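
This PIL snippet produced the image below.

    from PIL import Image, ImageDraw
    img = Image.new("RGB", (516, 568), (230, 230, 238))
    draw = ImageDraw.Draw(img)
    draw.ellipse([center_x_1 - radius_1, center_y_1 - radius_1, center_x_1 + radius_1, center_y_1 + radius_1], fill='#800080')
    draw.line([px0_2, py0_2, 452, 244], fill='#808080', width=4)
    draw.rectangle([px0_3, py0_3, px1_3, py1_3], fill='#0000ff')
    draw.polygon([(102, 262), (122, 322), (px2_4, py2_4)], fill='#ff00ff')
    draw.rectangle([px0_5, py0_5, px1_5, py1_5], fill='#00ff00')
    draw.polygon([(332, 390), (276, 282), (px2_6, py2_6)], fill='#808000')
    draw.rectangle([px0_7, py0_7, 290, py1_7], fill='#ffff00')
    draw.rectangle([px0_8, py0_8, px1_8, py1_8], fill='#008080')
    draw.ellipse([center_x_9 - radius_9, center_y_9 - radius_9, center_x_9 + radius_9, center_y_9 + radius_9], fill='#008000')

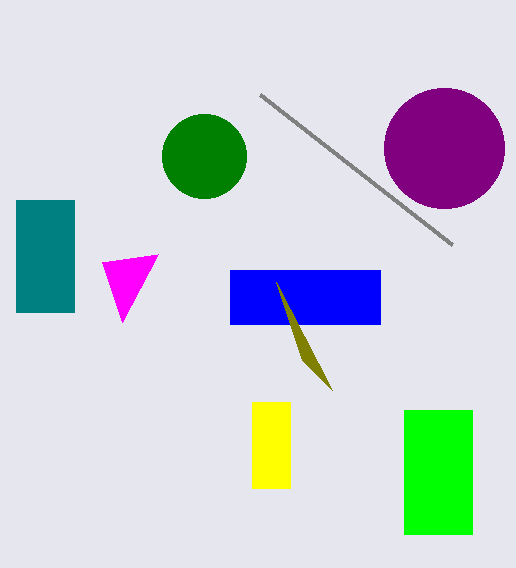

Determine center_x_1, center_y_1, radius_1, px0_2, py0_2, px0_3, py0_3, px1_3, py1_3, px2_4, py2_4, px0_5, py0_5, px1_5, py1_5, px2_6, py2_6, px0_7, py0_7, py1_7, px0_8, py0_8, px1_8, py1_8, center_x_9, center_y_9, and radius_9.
center_x_1 = 444, center_y_1 = 148, radius_1 = 60, px0_2 = 260, py0_2 = 94, px0_3 = 230, py0_3 = 270, px1_3 = 380, py1_3 = 324, px2_4 = 158, py2_4 = 254, px0_5 = 404, py0_5 = 410, px1_5 = 472, py1_5 = 534, px2_6 = 302, py2_6 = 360, px0_7 = 252, py0_7 = 402, py1_7 = 488, px0_8 = 16, py0_8 = 200, px1_8 = 74, py1_8 = 312, center_x_9 = 204, center_y_9 = 156, radius_9 = 42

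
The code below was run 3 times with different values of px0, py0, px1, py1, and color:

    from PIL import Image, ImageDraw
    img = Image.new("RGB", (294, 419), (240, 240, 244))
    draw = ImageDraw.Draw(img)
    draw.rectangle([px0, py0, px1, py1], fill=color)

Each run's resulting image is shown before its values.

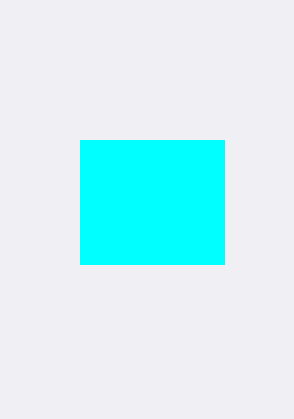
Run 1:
px0 = 80
py0 = 140
px1 = 224
py1 = 264
color = 'cyan'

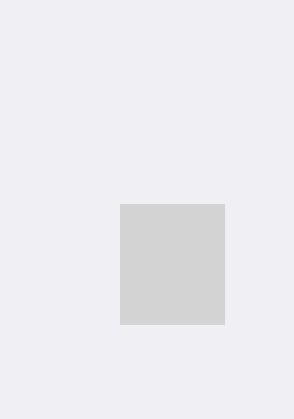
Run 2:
px0 = 120; py0 = 204; px1 = 224; py1 = 324; color = 'lightgray'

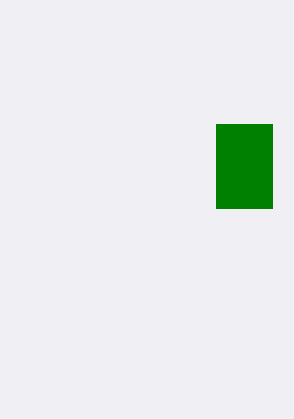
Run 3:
px0 = 216
py0 = 124
px1 = 272
py1 = 208
color = 'green'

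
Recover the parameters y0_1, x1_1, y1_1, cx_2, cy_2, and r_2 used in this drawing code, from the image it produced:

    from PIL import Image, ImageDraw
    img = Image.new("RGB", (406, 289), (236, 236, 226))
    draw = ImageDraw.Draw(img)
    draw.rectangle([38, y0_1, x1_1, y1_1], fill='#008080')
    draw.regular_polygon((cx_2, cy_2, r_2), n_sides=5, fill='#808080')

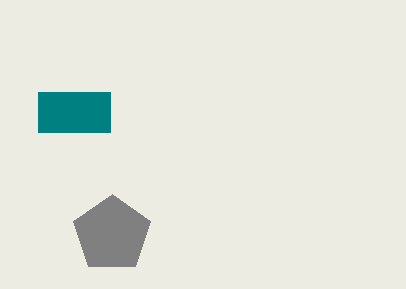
y0_1 = 92; x1_1 = 110; y1_1 = 132; cx_2 = 112; cy_2 = 234; r_2 = 40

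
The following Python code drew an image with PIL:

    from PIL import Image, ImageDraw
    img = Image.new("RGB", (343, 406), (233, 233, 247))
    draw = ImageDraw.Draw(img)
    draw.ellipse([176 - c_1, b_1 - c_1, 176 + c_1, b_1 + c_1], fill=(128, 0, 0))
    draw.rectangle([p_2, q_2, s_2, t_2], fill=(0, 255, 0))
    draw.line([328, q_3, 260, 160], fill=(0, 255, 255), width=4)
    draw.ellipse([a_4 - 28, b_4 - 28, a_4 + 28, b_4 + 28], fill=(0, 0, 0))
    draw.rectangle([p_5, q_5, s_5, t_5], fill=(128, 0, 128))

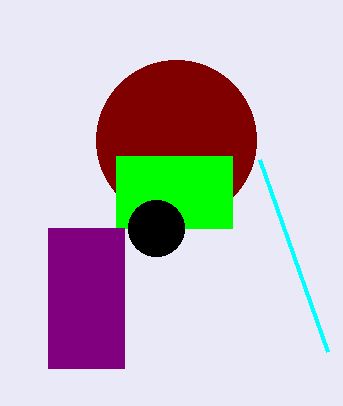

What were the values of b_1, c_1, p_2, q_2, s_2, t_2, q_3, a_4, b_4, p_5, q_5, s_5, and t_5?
b_1 = 140; c_1 = 80; p_2 = 116; q_2 = 156; s_2 = 232; t_2 = 228; q_3 = 352; a_4 = 156; b_4 = 228; p_5 = 48; q_5 = 228; s_5 = 124; t_5 = 368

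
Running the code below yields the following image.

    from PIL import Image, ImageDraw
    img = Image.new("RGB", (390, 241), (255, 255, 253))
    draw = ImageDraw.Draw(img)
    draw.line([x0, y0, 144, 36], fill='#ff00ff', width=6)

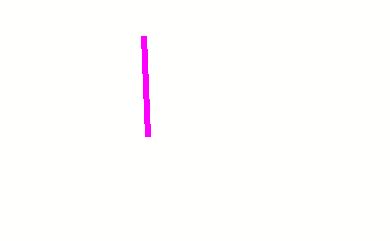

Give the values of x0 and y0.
x0 = 148, y0 = 136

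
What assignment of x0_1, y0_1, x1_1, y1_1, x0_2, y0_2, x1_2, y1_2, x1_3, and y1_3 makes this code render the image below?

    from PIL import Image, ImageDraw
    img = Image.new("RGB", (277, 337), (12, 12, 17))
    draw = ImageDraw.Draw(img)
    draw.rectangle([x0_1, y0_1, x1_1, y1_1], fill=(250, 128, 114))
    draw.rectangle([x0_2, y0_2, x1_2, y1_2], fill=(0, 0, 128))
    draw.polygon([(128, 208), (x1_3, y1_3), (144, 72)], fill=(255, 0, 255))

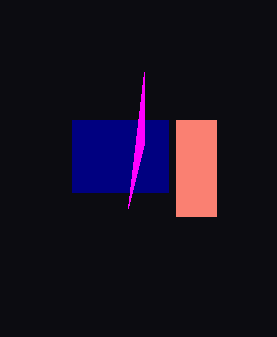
x0_1 = 176; y0_1 = 120; x1_1 = 216; y1_1 = 216; x0_2 = 72; y0_2 = 120; x1_2 = 168; y1_2 = 192; x1_3 = 144; y1_3 = 144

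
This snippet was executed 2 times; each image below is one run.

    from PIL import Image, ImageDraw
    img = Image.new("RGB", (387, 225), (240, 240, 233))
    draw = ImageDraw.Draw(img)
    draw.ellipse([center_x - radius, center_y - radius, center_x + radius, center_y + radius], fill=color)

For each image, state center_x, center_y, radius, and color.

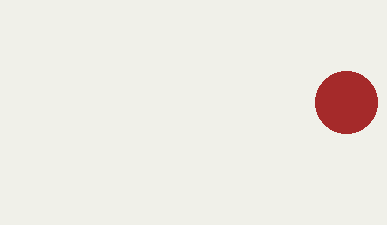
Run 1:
center_x = 346; center_y = 102; radius = 31; color = 'brown'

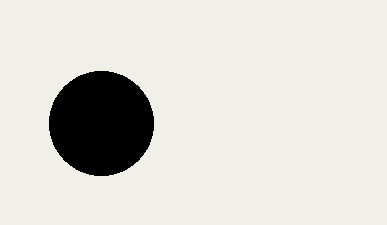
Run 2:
center_x = 101, center_y = 123, radius = 52, color = 'black'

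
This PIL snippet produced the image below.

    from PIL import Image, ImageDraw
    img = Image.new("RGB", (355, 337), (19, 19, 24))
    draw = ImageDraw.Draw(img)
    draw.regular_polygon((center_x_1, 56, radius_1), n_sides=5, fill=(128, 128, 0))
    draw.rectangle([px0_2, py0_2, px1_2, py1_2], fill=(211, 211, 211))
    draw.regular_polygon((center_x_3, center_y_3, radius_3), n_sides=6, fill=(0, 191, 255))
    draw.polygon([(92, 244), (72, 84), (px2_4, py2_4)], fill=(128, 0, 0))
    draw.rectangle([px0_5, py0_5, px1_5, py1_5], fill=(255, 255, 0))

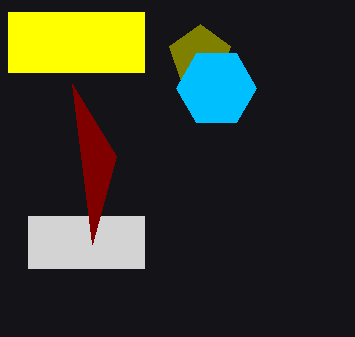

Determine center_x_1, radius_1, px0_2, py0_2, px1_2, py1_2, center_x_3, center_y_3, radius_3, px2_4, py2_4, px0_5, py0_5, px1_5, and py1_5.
center_x_1 = 200, radius_1 = 32, px0_2 = 28, py0_2 = 216, px1_2 = 144, py1_2 = 268, center_x_3 = 216, center_y_3 = 88, radius_3 = 40, px2_4 = 116, py2_4 = 156, px0_5 = 8, py0_5 = 12, px1_5 = 144, py1_5 = 72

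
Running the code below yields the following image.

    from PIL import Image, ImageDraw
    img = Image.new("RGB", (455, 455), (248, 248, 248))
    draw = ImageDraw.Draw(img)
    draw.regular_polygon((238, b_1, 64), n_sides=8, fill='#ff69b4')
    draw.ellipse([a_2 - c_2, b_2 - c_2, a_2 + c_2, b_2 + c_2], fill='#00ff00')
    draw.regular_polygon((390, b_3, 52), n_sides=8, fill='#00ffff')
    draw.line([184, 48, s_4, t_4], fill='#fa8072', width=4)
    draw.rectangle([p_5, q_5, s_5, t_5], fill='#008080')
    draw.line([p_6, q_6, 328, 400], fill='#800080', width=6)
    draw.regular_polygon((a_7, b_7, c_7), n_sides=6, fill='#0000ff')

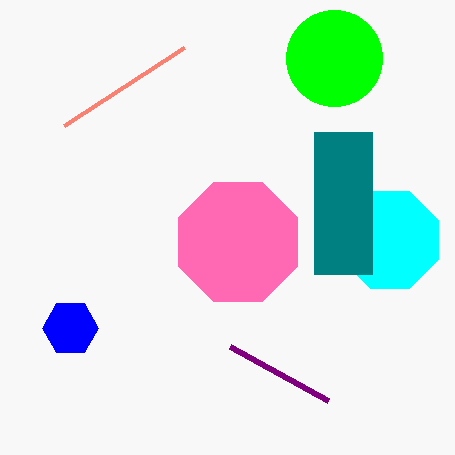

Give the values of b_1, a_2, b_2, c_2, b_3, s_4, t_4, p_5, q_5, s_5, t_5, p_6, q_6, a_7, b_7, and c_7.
b_1 = 242, a_2 = 334, b_2 = 58, c_2 = 48, b_3 = 240, s_4 = 64, t_4 = 126, p_5 = 314, q_5 = 132, s_5 = 372, t_5 = 274, p_6 = 230, q_6 = 346, a_7 = 70, b_7 = 328, c_7 = 28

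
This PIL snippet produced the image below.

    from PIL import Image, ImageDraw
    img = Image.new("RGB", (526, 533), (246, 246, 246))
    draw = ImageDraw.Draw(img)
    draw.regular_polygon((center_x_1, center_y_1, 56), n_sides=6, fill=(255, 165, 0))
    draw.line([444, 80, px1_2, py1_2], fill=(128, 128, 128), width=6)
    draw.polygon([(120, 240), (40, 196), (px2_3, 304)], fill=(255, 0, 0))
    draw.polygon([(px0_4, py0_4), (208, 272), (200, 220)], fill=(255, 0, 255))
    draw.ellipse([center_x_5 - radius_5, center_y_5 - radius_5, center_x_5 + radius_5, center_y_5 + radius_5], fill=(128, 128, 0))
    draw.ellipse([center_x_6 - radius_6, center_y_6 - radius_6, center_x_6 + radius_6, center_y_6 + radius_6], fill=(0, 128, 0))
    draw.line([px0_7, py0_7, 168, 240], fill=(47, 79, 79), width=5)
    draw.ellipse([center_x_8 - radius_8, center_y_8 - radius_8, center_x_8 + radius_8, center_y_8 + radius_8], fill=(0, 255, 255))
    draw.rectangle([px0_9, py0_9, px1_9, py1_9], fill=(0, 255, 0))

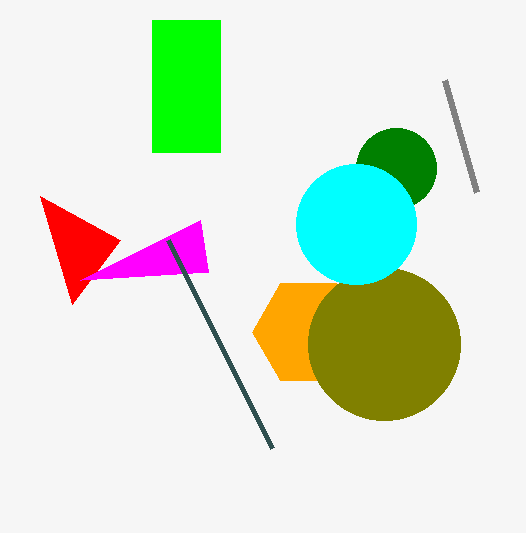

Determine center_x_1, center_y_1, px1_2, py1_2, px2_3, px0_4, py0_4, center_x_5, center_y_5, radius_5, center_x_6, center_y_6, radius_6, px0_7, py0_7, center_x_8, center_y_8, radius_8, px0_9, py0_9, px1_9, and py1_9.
center_x_1 = 308
center_y_1 = 332
px1_2 = 476
py1_2 = 192
px2_3 = 72
px0_4 = 80
py0_4 = 280
center_x_5 = 384
center_y_5 = 344
radius_5 = 76
center_x_6 = 396
center_y_6 = 168
radius_6 = 40
px0_7 = 272
py0_7 = 448
center_x_8 = 356
center_y_8 = 224
radius_8 = 60
px0_9 = 152
py0_9 = 20
px1_9 = 220
py1_9 = 152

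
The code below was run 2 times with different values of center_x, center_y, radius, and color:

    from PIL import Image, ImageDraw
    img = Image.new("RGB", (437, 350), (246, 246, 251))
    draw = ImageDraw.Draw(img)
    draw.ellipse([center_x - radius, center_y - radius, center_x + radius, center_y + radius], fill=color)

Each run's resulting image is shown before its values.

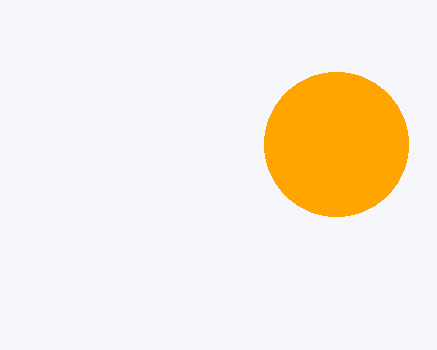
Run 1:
center_x = 336
center_y = 144
radius = 72
color = 'orange'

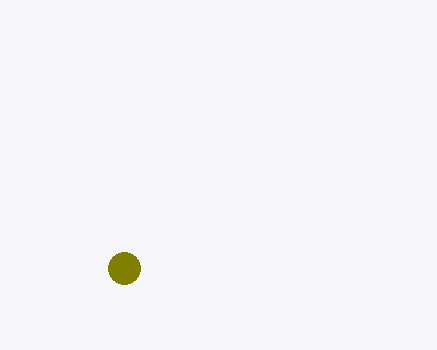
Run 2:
center_x = 124, center_y = 268, radius = 16, color = 'olive'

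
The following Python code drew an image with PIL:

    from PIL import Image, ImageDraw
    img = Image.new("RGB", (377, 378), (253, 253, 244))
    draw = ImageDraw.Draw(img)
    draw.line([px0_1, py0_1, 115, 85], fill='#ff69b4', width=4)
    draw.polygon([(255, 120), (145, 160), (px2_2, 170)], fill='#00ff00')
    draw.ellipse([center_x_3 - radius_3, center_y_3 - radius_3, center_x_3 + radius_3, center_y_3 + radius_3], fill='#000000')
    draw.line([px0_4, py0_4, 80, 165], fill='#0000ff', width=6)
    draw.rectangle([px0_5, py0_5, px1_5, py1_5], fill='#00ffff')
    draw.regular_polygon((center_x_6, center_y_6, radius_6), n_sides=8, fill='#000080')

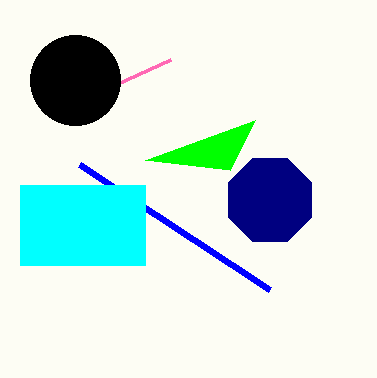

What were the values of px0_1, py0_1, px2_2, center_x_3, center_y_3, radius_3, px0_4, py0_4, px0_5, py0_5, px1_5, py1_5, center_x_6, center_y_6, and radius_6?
px0_1 = 170, py0_1 = 60, px2_2 = 230, center_x_3 = 75, center_y_3 = 80, radius_3 = 45, px0_4 = 270, py0_4 = 290, px0_5 = 20, py0_5 = 185, px1_5 = 145, py1_5 = 265, center_x_6 = 270, center_y_6 = 200, radius_6 = 45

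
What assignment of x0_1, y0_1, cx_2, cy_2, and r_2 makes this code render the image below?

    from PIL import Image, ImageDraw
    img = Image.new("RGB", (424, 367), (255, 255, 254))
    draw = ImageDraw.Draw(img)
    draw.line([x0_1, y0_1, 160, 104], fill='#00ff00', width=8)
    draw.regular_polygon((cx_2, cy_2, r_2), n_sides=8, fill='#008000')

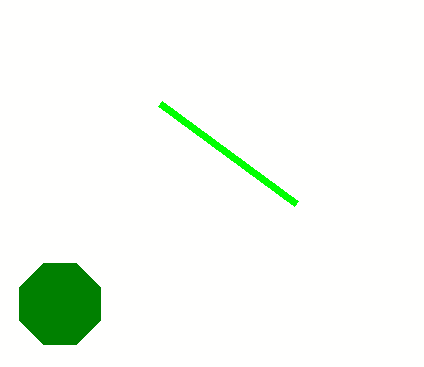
x0_1 = 296
y0_1 = 204
cx_2 = 60
cy_2 = 304
r_2 = 44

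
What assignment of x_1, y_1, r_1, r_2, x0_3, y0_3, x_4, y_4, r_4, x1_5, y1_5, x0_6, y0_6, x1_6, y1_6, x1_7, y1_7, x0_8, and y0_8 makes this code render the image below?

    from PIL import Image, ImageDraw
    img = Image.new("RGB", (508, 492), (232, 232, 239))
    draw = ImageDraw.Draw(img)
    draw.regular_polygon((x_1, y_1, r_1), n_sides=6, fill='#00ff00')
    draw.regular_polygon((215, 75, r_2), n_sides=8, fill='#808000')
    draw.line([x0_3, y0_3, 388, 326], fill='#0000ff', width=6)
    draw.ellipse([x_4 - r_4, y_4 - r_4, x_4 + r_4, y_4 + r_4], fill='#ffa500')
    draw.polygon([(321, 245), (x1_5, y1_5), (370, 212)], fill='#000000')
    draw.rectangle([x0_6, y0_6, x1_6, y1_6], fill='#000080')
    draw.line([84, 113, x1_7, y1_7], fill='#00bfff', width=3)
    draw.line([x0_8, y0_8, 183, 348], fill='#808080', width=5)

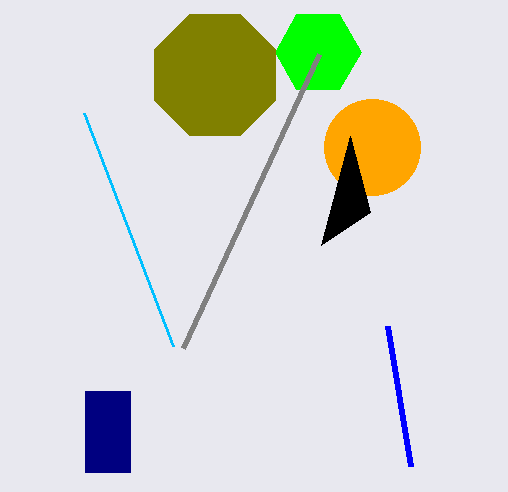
x_1 = 318; y_1 = 52; r_1 = 43; r_2 = 66; x0_3 = 411; y0_3 = 466; x_4 = 372; y_4 = 147; r_4 = 48; x1_5 = 350; y1_5 = 136; x0_6 = 85; y0_6 = 391; x1_6 = 130; y1_6 = 472; x1_7 = 173; y1_7 = 346; x0_8 = 319; y0_8 = 54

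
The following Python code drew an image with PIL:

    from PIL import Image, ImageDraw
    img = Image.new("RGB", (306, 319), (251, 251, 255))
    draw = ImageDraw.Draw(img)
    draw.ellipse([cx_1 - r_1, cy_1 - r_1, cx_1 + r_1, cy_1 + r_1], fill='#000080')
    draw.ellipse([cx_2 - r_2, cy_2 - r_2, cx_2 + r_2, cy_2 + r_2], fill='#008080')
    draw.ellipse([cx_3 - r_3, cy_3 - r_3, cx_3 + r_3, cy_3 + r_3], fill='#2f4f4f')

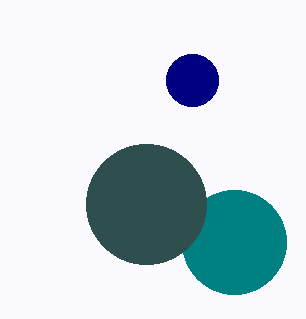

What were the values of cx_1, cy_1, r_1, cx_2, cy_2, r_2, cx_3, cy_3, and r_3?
cx_1 = 192, cy_1 = 80, r_1 = 26, cx_2 = 234, cy_2 = 242, r_2 = 52, cx_3 = 146, cy_3 = 204, r_3 = 60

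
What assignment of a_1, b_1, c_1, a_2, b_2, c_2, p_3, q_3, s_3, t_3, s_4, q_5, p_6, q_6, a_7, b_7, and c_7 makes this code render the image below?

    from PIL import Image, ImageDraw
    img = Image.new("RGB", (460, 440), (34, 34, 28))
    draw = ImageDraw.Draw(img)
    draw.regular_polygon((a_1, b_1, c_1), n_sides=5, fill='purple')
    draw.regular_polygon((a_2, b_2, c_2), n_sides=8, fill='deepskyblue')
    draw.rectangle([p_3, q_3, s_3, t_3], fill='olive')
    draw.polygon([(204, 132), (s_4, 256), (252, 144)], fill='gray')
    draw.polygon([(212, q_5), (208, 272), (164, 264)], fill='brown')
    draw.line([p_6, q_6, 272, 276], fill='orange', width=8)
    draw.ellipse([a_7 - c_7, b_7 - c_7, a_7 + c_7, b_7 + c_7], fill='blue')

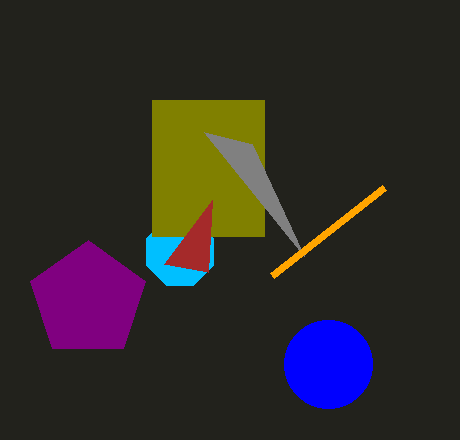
a_1 = 88; b_1 = 300; c_1 = 60; a_2 = 180; b_2 = 252; c_2 = 36; p_3 = 152; q_3 = 100; s_3 = 264; t_3 = 236; s_4 = 304; q_5 = 200; p_6 = 384; q_6 = 188; a_7 = 328; b_7 = 364; c_7 = 44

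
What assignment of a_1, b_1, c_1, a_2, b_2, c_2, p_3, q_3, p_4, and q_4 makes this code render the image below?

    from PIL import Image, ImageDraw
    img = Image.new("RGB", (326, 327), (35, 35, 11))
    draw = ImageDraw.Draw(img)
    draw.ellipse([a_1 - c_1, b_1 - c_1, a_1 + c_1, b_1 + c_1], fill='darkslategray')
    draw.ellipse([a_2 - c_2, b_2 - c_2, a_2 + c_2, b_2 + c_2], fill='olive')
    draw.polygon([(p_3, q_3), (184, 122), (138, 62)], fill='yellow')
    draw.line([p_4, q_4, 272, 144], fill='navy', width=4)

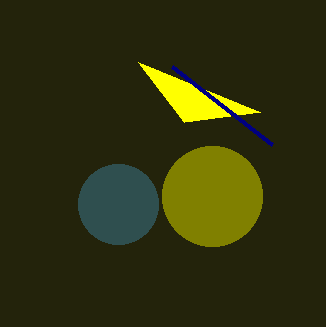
a_1 = 118
b_1 = 204
c_1 = 40
a_2 = 212
b_2 = 196
c_2 = 50
p_3 = 260
q_3 = 112
p_4 = 172
q_4 = 66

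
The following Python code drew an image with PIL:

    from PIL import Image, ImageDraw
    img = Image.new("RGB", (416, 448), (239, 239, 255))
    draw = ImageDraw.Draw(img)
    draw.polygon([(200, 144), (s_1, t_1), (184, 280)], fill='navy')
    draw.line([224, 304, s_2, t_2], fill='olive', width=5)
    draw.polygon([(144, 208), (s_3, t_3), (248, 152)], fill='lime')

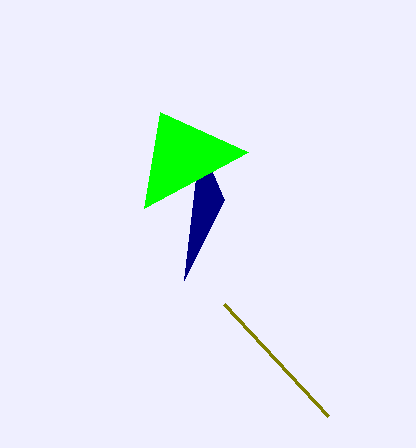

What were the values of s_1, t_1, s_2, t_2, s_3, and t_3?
s_1 = 224, t_1 = 200, s_2 = 328, t_2 = 416, s_3 = 160, t_3 = 112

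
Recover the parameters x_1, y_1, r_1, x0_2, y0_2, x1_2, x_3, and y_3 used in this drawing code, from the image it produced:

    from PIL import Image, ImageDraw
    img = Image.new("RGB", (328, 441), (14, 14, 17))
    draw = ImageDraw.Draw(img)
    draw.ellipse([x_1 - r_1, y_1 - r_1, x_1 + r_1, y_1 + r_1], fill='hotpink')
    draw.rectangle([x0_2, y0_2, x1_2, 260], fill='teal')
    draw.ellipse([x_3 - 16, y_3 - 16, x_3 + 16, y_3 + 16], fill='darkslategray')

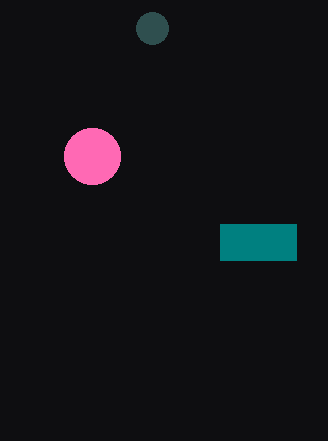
x_1 = 92, y_1 = 156, r_1 = 28, x0_2 = 220, y0_2 = 224, x1_2 = 296, x_3 = 152, y_3 = 28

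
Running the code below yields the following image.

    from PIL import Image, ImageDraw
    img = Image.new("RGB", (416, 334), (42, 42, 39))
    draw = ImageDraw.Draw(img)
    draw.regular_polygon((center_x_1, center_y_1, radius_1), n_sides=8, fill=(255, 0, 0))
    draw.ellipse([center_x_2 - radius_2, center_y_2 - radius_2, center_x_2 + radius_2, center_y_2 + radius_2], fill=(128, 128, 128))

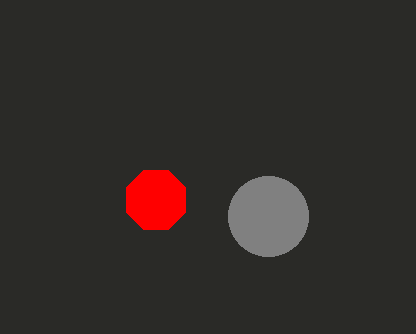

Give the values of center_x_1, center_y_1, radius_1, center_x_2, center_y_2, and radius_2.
center_x_1 = 156; center_y_1 = 200; radius_1 = 32; center_x_2 = 268; center_y_2 = 216; radius_2 = 40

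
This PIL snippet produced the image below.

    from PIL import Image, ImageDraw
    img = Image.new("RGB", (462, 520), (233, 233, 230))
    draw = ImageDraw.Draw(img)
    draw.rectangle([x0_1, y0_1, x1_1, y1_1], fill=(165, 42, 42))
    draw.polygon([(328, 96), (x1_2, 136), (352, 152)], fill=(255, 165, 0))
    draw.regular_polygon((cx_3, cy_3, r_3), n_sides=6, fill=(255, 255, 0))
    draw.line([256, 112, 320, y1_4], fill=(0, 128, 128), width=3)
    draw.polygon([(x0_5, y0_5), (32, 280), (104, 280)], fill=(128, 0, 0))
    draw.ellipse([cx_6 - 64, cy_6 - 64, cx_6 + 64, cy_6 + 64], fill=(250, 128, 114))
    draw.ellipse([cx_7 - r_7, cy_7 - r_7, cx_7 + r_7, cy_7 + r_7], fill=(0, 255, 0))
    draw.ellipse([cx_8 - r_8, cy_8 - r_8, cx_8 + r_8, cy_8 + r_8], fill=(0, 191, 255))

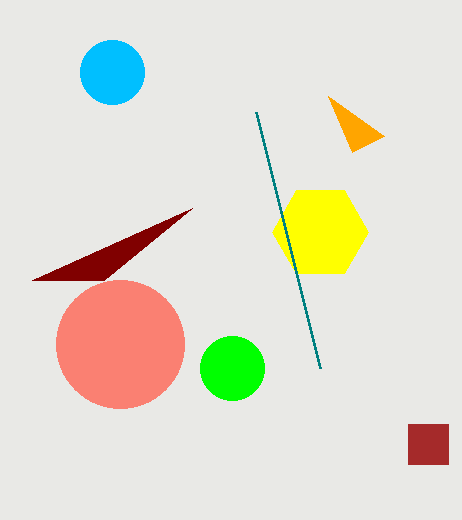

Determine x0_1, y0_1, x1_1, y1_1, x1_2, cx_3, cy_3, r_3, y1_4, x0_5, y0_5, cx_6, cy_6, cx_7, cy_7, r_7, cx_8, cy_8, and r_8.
x0_1 = 408, y0_1 = 424, x1_1 = 448, y1_1 = 464, x1_2 = 384, cx_3 = 320, cy_3 = 232, r_3 = 48, y1_4 = 368, x0_5 = 192, y0_5 = 208, cx_6 = 120, cy_6 = 344, cx_7 = 232, cy_7 = 368, r_7 = 32, cx_8 = 112, cy_8 = 72, r_8 = 32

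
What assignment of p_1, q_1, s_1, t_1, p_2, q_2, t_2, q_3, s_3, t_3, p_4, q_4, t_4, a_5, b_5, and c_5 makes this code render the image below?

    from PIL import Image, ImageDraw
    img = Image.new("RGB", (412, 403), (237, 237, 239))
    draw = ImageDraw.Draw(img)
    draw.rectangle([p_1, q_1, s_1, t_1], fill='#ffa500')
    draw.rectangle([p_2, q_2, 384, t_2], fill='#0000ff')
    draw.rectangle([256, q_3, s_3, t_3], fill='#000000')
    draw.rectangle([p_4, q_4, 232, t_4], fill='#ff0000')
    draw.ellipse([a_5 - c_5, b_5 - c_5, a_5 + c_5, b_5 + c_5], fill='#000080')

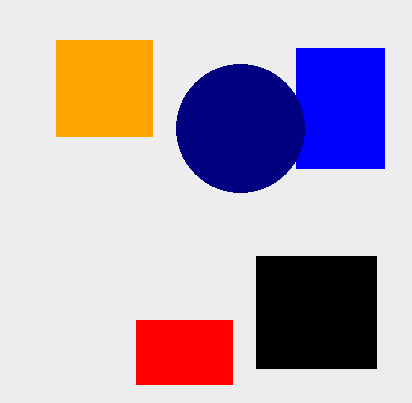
p_1 = 56; q_1 = 40; s_1 = 152; t_1 = 136; p_2 = 296; q_2 = 48; t_2 = 168; q_3 = 256; s_3 = 376; t_3 = 368; p_4 = 136; q_4 = 320; t_4 = 384; a_5 = 240; b_5 = 128; c_5 = 64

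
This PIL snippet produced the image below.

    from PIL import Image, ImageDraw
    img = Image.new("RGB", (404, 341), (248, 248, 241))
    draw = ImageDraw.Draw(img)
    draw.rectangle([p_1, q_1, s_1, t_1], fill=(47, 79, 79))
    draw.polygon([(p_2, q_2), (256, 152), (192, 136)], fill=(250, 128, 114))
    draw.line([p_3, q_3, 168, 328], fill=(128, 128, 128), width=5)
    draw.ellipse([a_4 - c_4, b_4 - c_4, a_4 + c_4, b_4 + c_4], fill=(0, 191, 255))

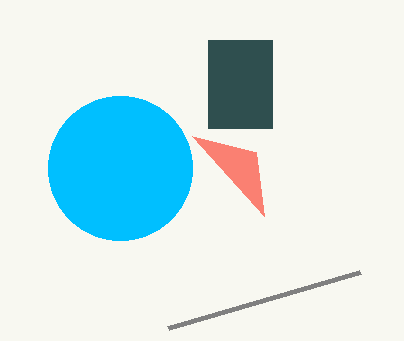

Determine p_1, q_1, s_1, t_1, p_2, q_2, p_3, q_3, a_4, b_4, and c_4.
p_1 = 208, q_1 = 40, s_1 = 272, t_1 = 128, p_2 = 264, q_2 = 216, p_3 = 360, q_3 = 272, a_4 = 120, b_4 = 168, c_4 = 72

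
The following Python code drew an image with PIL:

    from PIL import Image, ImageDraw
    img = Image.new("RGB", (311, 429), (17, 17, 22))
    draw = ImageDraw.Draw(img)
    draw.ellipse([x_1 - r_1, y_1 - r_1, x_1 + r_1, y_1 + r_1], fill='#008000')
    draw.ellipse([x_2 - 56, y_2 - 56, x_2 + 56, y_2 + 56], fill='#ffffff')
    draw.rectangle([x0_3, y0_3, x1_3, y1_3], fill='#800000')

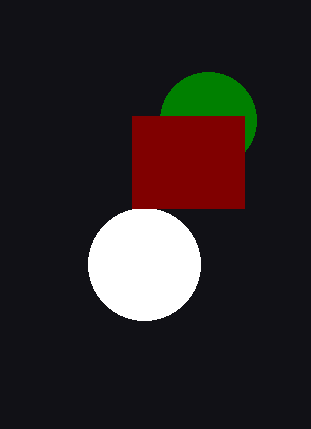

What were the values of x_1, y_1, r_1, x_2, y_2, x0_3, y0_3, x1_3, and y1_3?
x_1 = 208
y_1 = 120
r_1 = 48
x_2 = 144
y_2 = 264
x0_3 = 132
y0_3 = 116
x1_3 = 244
y1_3 = 208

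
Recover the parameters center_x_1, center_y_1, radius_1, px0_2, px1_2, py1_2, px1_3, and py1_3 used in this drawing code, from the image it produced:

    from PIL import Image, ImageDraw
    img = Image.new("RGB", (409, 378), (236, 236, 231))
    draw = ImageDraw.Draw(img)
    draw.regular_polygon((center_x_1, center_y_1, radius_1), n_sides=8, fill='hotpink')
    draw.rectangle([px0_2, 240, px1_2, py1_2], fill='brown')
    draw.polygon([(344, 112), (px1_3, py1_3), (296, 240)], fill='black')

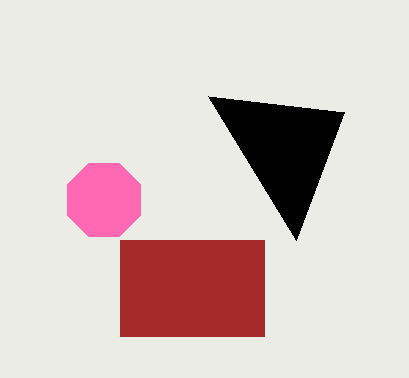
center_x_1 = 104
center_y_1 = 200
radius_1 = 40
px0_2 = 120
px1_2 = 264
py1_2 = 336
px1_3 = 208
py1_3 = 96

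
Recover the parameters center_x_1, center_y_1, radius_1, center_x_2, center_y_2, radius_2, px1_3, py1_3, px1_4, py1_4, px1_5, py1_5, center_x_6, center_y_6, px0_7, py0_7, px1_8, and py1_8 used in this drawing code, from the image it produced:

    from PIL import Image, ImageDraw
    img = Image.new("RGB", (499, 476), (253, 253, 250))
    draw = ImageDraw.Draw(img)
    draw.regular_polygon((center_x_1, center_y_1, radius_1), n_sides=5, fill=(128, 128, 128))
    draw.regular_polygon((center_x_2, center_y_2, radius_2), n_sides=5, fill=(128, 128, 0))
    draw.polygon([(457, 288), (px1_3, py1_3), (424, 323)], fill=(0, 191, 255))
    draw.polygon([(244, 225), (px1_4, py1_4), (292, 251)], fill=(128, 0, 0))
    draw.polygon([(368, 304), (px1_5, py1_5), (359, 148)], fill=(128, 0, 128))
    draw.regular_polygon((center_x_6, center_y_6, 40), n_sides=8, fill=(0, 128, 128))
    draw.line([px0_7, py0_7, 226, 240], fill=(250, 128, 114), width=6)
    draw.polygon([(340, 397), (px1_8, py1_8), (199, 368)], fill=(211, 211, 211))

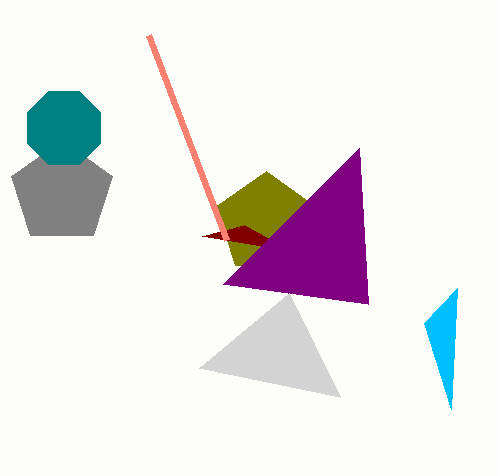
center_x_1 = 62; center_y_1 = 193; radius_1 = 53; center_x_2 = 266; center_y_2 = 223; radius_2 = 52; px1_3 = 451; py1_3 = 409; px1_4 = 202; py1_4 = 236; px1_5 = 223; py1_5 = 284; center_x_6 = 64; center_y_6 = 128; px0_7 = 148; py0_7 = 35; px1_8 = 289; py1_8 = 293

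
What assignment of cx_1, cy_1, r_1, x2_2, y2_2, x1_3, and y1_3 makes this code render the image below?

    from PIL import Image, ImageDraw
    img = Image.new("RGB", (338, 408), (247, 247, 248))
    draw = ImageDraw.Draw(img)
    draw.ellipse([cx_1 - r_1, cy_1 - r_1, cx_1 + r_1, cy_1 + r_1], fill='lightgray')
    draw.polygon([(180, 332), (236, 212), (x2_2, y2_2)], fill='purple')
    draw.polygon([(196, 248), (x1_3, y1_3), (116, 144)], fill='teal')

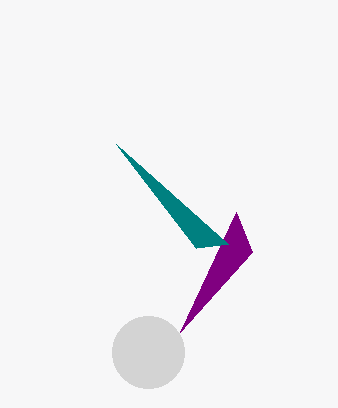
cx_1 = 148
cy_1 = 352
r_1 = 36
x2_2 = 252
y2_2 = 252
x1_3 = 228
y1_3 = 244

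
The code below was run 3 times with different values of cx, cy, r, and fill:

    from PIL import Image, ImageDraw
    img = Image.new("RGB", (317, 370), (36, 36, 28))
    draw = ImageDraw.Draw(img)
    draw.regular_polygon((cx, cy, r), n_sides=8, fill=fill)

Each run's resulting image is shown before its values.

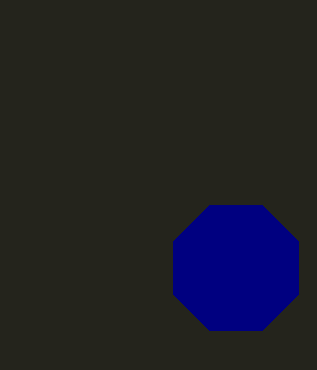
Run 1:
cx = 236
cy = 268
r = 68
fill = 'navy'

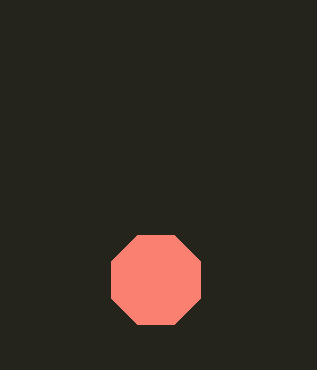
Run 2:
cx = 156
cy = 280
r = 48
fill = 'salmon'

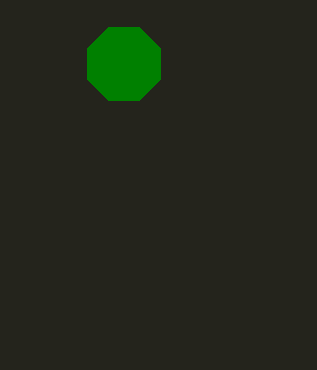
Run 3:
cx = 124, cy = 64, r = 40, fill = 'green'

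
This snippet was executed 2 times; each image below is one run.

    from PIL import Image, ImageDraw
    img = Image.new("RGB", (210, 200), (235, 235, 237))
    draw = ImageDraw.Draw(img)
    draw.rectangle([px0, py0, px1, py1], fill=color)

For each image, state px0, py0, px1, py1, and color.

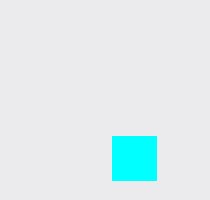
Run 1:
px0 = 112; py0 = 136; px1 = 156; py1 = 180; color = 'cyan'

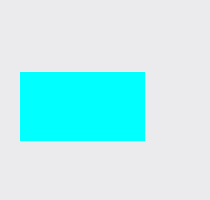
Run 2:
px0 = 20
py0 = 72
px1 = 144
py1 = 140
color = 'cyan'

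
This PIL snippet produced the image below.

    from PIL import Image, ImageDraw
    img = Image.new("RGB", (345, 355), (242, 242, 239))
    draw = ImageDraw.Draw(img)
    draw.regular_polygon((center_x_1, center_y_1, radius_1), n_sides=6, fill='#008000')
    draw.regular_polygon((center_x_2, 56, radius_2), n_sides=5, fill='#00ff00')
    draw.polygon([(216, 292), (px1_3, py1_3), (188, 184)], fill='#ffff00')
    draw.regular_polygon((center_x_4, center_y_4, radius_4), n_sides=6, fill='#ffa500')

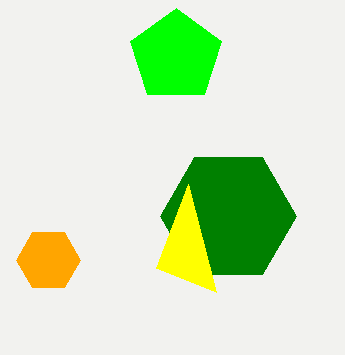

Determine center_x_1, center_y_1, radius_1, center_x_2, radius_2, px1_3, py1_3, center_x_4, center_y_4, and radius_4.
center_x_1 = 228, center_y_1 = 216, radius_1 = 68, center_x_2 = 176, radius_2 = 48, px1_3 = 156, py1_3 = 268, center_x_4 = 48, center_y_4 = 260, radius_4 = 32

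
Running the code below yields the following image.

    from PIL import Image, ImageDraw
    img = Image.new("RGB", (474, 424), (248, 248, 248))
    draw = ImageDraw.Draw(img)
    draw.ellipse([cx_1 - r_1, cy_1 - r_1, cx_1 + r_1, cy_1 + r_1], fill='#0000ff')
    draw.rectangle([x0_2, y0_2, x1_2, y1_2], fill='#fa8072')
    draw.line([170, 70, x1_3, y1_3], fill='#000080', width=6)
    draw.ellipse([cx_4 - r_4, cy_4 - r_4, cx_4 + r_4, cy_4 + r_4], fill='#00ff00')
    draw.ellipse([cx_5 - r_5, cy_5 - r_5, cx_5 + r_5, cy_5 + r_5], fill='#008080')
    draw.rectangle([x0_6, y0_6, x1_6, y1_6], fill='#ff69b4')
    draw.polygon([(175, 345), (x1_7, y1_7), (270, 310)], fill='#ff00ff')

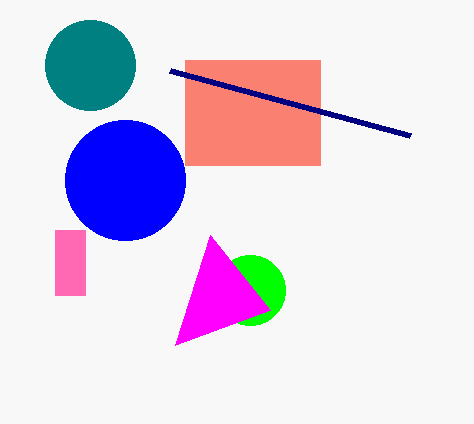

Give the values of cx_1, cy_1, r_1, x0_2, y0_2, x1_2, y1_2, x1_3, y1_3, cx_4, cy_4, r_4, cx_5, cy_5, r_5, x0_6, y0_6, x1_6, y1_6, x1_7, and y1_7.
cx_1 = 125; cy_1 = 180; r_1 = 60; x0_2 = 185; y0_2 = 60; x1_2 = 320; y1_2 = 165; x1_3 = 410; y1_3 = 135; cx_4 = 250; cy_4 = 290; r_4 = 35; cx_5 = 90; cy_5 = 65; r_5 = 45; x0_6 = 55; y0_6 = 230; x1_6 = 85; y1_6 = 295; x1_7 = 210; y1_7 = 235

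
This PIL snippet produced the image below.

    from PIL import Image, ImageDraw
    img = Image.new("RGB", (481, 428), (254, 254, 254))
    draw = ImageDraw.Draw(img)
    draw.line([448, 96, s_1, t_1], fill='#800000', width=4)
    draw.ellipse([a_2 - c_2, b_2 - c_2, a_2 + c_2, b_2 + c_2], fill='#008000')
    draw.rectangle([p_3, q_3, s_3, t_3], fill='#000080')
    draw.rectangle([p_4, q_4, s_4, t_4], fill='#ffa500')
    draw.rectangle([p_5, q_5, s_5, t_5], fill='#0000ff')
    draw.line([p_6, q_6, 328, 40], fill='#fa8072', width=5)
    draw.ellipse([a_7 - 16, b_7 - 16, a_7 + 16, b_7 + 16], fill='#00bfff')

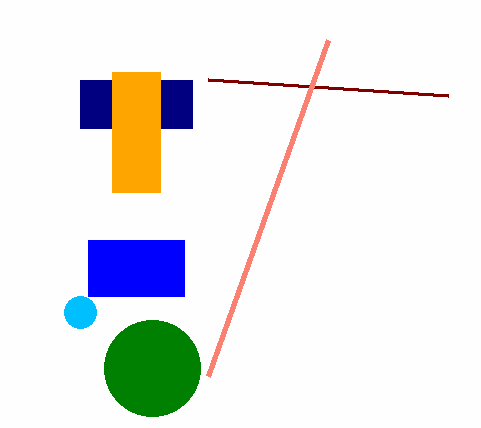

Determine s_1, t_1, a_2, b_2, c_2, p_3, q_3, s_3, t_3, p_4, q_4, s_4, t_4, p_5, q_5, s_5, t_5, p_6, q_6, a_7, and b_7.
s_1 = 208; t_1 = 80; a_2 = 152; b_2 = 368; c_2 = 48; p_3 = 80; q_3 = 80; s_3 = 192; t_3 = 128; p_4 = 112; q_4 = 72; s_4 = 160; t_4 = 192; p_5 = 88; q_5 = 240; s_5 = 184; t_5 = 296; p_6 = 208; q_6 = 376; a_7 = 80; b_7 = 312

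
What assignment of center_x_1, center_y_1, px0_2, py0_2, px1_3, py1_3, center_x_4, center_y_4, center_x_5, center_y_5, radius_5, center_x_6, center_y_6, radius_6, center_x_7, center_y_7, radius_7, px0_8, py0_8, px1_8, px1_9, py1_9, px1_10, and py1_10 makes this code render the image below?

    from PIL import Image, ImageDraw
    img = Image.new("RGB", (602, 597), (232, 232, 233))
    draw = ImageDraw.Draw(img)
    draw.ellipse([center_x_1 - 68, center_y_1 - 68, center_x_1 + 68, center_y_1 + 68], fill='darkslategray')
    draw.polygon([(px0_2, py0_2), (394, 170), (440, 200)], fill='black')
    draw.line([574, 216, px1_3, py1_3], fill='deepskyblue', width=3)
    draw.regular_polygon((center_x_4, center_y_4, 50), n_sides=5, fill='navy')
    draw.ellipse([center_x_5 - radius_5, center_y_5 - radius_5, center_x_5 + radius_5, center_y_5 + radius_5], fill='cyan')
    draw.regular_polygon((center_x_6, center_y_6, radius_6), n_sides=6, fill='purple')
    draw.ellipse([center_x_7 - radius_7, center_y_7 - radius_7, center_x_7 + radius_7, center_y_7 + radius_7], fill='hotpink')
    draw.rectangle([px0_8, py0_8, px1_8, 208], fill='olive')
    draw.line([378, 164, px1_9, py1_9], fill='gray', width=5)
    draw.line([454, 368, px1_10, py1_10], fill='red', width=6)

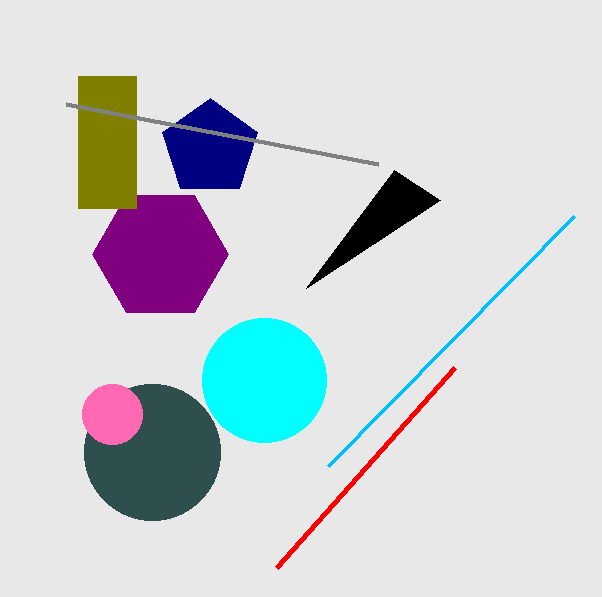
center_x_1 = 152
center_y_1 = 452
px0_2 = 306
py0_2 = 288
px1_3 = 328
py1_3 = 466
center_x_4 = 210
center_y_4 = 148
center_x_5 = 264
center_y_5 = 380
radius_5 = 62
center_x_6 = 160
center_y_6 = 254
radius_6 = 68
center_x_7 = 112
center_y_7 = 414
radius_7 = 30
px0_8 = 78
py0_8 = 76
px1_8 = 136
px1_9 = 66
py1_9 = 104
px1_10 = 276
py1_10 = 568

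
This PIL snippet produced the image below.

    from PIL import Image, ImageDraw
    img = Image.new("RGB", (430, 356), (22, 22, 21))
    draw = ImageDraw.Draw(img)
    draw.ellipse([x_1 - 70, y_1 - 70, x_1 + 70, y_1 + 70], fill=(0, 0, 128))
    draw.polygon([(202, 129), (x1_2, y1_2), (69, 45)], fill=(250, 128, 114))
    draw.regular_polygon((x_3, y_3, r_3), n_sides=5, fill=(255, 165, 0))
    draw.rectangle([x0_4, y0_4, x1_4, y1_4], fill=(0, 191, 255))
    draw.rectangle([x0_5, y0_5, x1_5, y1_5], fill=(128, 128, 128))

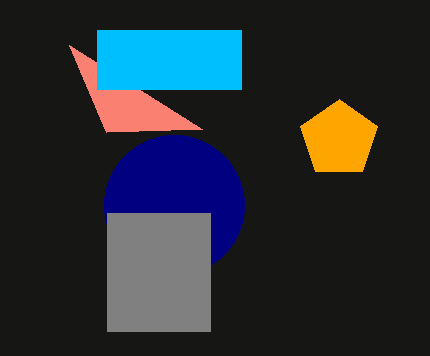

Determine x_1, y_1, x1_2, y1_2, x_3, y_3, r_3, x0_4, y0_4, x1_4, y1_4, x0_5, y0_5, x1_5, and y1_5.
x_1 = 174; y_1 = 205; x1_2 = 106; y1_2 = 132; x_3 = 339; y_3 = 139; r_3 = 40; x0_4 = 97; y0_4 = 30; x1_4 = 241; y1_4 = 89; x0_5 = 107; y0_5 = 213; x1_5 = 210; y1_5 = 331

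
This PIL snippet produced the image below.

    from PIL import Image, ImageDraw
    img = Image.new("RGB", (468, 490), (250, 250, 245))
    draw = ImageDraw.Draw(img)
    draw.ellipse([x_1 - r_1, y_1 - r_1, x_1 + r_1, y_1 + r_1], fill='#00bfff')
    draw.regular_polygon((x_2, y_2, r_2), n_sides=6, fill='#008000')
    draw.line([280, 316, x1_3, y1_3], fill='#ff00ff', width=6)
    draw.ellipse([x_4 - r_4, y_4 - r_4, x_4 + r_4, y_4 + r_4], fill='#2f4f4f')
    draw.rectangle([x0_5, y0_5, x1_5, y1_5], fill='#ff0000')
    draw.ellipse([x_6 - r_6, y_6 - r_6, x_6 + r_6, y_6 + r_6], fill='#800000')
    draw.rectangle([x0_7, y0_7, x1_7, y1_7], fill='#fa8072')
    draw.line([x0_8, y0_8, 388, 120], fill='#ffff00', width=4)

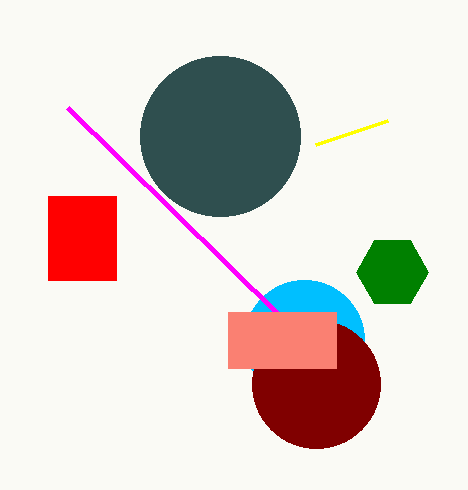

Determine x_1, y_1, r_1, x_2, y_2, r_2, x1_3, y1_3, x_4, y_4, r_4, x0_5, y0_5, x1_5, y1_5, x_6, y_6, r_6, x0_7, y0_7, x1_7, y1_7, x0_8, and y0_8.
x_1 = 304
y_1 = 340
r_1 = 60
x_2 = 392
y_2 = 272
r_2 = 36
x1_3 = 68
y1_3 = 108
x_4 = 220
y_4 = 136
r_4 = 80
x0_5 = 48
y0_5 = 196
x1_5 = 116
y1_5 = 280
x_6 = 316
y_6 = 384
r_6 = 64
x0_7 = 228
y0_7 = 312
x1_7 = 336
y1_7 = 368
x0_8 = 316
y0_8 = 144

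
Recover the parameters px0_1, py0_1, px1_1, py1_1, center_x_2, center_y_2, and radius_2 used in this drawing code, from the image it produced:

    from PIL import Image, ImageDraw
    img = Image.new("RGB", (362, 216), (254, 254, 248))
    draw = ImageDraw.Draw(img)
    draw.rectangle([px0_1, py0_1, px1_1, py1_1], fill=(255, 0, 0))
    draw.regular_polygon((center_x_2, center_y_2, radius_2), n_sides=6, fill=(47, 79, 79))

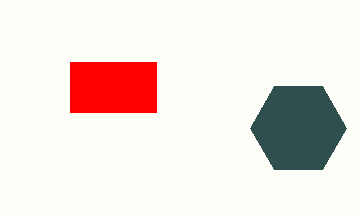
px0_1 = 70; py0_1 = 62; px1_1 = 156; py1_1 = 112; center_x_2 = 298; center_y_2 = 128; radius_2 = 48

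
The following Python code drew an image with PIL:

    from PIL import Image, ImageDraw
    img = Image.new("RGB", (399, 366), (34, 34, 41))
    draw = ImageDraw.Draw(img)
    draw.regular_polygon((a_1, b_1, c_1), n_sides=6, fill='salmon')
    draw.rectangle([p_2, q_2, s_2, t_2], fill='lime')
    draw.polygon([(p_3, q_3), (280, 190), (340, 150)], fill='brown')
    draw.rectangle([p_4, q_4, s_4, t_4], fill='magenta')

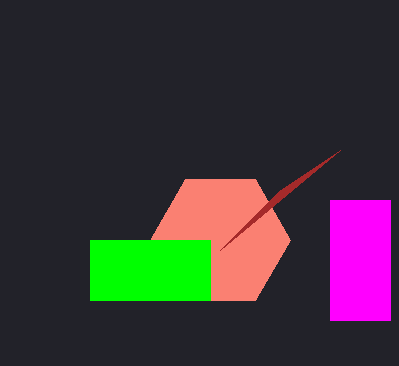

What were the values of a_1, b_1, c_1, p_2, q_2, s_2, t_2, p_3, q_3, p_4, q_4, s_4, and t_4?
a_1 = 220, b_1 = 240, c_1 = 70, p_2 = 90, q_2 = 240, s_2 = 210, t_2 = 300, p_3 = 220, q_3 = 250, p_4 = 330, q_4 = 200, s_4 = 390, t_4 = 320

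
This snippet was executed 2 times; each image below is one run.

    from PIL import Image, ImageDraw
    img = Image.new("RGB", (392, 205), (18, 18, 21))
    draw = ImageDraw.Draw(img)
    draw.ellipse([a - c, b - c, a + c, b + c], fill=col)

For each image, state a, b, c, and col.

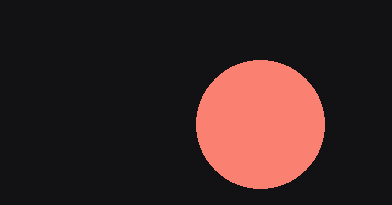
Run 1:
a = 260; b = 124; c = 64; col = 'salmon'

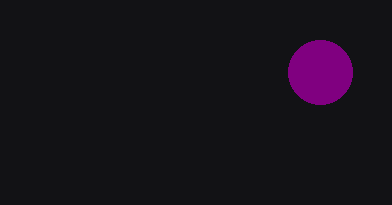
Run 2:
a = 320; b = 72; c = 32; col = 'purple'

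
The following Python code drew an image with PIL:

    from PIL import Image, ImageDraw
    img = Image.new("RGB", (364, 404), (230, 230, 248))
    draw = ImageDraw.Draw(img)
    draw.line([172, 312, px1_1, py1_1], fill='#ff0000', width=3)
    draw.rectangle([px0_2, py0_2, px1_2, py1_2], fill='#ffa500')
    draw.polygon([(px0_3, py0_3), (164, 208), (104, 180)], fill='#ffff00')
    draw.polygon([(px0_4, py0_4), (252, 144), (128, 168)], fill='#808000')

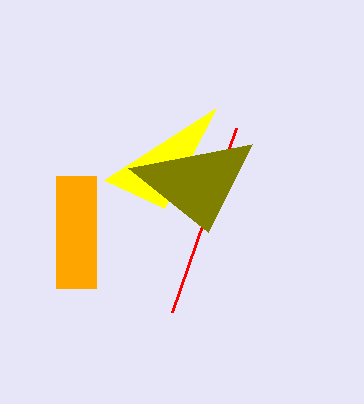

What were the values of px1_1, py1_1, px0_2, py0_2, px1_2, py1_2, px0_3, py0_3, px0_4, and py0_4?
px1_1 = 236
py1_1 = 128
px0_2 = 56
py0_2 = 176
px1_2 = 96
py1_2 = 288
px0_3 = 216
py0_3 = 108
px0_4 = 208
py0_4 = 232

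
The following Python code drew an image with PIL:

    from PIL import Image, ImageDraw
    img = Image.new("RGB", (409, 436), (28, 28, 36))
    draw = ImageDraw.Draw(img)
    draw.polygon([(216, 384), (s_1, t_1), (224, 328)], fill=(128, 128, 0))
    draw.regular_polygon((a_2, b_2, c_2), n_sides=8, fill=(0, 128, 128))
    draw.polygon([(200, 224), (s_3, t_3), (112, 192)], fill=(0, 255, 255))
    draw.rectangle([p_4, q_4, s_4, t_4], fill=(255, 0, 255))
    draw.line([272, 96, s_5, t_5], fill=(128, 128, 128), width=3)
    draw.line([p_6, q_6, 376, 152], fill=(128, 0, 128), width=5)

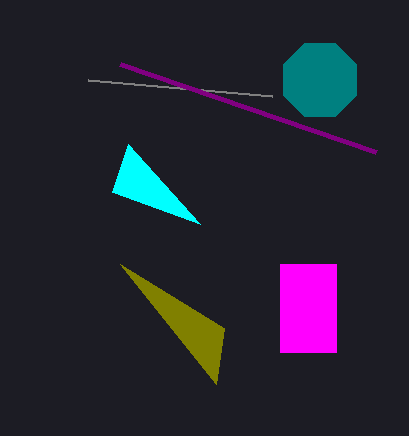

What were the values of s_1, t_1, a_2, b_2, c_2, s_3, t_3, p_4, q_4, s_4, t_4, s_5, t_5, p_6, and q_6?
s_1 = 120; t_1 = 264; a_2 = 320; b_2 = 80; c_2 = 40; s_3 = 128; t_3 = 144; p_4 = 280; q_4 = 264; s_4 = 336; t_4 = 352; s_5 = 88; t_5 = 80; p_6 = 120; q_6 = 64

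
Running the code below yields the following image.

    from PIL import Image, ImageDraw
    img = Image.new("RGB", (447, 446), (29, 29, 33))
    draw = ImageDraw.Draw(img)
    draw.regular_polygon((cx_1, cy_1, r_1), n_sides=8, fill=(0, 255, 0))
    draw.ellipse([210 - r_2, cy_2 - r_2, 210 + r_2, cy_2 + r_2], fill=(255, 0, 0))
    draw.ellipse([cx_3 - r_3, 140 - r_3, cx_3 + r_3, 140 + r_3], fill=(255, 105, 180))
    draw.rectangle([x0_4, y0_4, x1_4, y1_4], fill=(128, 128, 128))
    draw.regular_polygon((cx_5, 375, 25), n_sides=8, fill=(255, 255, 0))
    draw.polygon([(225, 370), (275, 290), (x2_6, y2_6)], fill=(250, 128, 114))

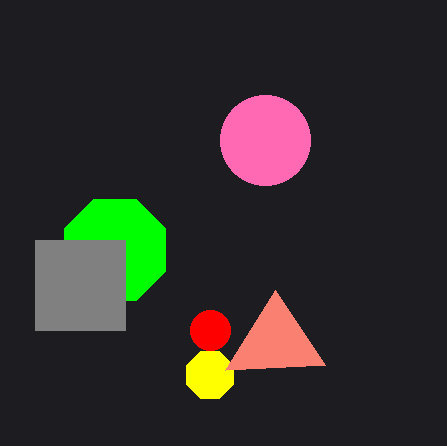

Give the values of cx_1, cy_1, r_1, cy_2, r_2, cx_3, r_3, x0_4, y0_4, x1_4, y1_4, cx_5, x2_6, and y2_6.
cx_1 = 115; cy_1 = 250; r_1 = 55; cy_2 = 330; r_2 = 20; cx_3 = 265; r_3 = 45; x0_4 = 35; y0_4 = 240; x1_4 = 125; y1_4 = 330; cx_5 = 210; x2_6 = 325; y2_6 = 365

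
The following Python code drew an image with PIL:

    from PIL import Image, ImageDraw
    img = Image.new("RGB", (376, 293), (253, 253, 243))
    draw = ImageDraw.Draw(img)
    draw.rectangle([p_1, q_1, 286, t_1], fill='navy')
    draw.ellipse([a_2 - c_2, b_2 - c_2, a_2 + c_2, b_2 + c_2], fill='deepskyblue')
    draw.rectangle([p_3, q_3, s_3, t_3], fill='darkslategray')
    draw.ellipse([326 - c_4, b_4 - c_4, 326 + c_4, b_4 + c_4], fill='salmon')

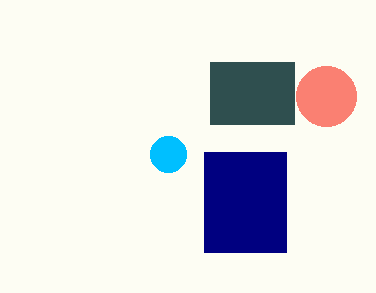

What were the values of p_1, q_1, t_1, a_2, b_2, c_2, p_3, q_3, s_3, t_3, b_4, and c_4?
p_1 = 204
q_1 = 152
t_1 = 252
a_2 = 168
b_2 = 154
c_2 = 18
p_3 = 210
q_3 = 62
s_3 = 294
t_3 = 124
b_4 = 96
c_4 = 30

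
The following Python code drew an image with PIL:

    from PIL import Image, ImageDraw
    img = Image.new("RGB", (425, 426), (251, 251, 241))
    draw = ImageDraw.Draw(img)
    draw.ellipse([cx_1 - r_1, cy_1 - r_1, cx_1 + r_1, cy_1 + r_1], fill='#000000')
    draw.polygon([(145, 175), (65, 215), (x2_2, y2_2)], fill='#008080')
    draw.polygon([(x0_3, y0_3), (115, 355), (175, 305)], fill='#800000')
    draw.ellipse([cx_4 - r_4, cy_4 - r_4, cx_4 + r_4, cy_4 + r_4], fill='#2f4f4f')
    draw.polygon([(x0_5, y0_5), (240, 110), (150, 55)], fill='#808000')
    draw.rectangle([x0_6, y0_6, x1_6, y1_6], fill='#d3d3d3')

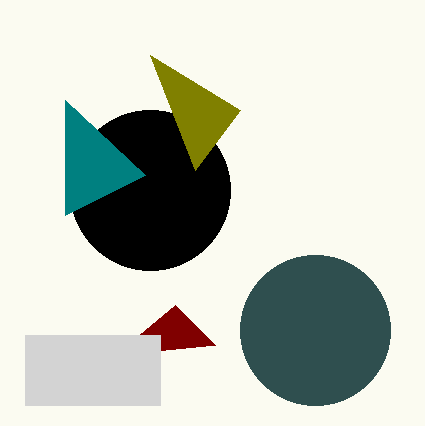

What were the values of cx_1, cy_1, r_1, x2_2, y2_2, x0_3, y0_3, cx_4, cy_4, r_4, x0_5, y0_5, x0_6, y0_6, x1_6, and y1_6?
cx_1 = 150, cy_1 = 190, r_1 = 80, x2_2 = 65, y2_2 = 100, x0_3 = 215, y0_3 = 345, cx_4 = 315, cy_4 = 330, r_4 = 75, x0_5 = 195, y0_5 = 170, x0_6 = 25, y0_6 = 335, x1_6 = 160, y1_6 = 405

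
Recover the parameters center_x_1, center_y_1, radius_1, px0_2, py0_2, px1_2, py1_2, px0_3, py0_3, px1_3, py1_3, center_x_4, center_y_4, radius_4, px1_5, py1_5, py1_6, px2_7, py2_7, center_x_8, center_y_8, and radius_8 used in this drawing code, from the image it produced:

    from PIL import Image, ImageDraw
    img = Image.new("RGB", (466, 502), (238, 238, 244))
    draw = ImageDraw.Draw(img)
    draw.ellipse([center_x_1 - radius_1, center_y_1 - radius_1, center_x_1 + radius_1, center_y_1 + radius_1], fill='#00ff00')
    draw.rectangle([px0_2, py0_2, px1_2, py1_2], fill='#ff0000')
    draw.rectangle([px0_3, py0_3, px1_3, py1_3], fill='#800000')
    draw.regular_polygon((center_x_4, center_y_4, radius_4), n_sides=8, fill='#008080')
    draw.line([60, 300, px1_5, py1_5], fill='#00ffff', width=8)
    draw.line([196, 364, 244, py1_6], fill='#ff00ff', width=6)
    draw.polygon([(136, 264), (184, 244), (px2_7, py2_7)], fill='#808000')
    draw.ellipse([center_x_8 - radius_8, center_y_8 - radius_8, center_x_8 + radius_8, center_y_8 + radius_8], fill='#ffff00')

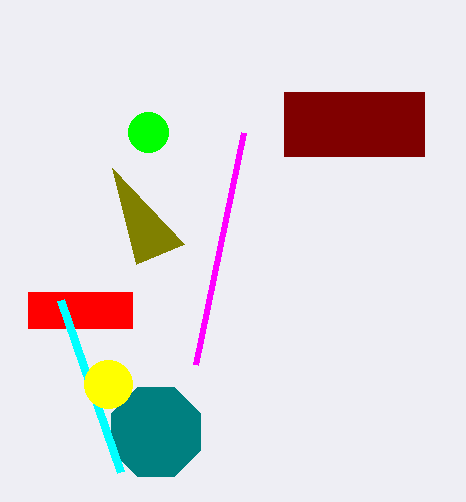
center_x_1 = 148; center_y_1 = 132; radius_1 = 20; px0_2 = 28; py0_2 = 292; px1_2 = 132; py1_2 = 328; px0_3 = 284; py0_3 = 92; px1_3 = 424; py1_3 = 156; center_x_4 = 156; center_y_4 = 432; radius_4 = 48; px1_5 = 120; py1_5 = 472; py1_6 = 132; px2_7 = 112; py2_7 = 168; center_x_8 = 108; center_y_8 = 384; radius_8 = 24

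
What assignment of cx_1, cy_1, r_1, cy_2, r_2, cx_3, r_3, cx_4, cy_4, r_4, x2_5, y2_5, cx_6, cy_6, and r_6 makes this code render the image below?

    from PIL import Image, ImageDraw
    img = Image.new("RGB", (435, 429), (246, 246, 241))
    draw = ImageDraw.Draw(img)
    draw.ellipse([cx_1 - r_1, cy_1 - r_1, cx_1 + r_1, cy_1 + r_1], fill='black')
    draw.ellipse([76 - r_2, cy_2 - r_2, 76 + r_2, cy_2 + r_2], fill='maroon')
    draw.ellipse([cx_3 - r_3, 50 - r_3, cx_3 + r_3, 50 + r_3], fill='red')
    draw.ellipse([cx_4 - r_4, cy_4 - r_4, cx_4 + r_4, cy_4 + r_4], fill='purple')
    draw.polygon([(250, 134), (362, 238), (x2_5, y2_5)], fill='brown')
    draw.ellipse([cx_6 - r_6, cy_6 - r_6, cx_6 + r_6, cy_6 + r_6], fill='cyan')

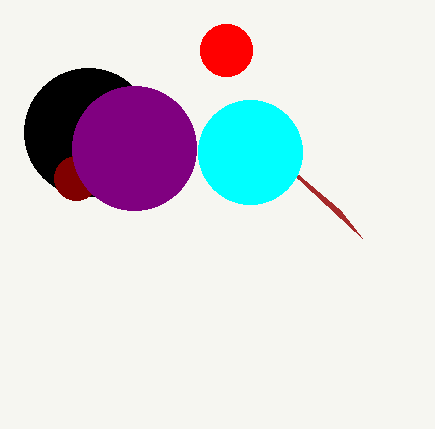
cx_1 = 88, cy_1 = 132, r_1 = 64, cy_2 = 178, r_2 = 22, cx_3 = 226, r_3 = 26, cx_4 = 134, cy_4 = 148, r_4 = 62, x2_5 = 340, y2_5 = 210, cx_6 = 250, cy_6 = 152, r_6 = 52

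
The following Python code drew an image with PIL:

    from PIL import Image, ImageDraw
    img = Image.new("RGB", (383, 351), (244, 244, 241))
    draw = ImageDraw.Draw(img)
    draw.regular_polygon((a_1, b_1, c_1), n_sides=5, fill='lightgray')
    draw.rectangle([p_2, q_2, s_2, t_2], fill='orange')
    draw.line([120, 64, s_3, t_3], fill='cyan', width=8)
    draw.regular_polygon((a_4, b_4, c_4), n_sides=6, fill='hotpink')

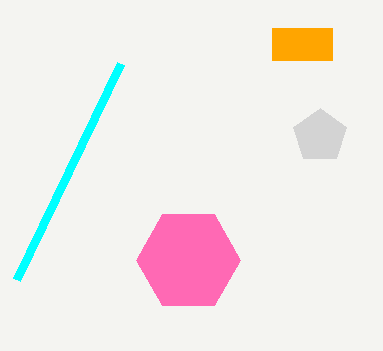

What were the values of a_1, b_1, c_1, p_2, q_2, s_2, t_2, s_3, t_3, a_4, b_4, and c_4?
a_1 = 320, b_1 = 136, c_1 = 28, p_2 = 272, q_2 = 28, s_2 = 332, t_2 = 60, s_3 = 16, t_3 = 280, a_4 = 188, b_4 = 260, c_4 = 52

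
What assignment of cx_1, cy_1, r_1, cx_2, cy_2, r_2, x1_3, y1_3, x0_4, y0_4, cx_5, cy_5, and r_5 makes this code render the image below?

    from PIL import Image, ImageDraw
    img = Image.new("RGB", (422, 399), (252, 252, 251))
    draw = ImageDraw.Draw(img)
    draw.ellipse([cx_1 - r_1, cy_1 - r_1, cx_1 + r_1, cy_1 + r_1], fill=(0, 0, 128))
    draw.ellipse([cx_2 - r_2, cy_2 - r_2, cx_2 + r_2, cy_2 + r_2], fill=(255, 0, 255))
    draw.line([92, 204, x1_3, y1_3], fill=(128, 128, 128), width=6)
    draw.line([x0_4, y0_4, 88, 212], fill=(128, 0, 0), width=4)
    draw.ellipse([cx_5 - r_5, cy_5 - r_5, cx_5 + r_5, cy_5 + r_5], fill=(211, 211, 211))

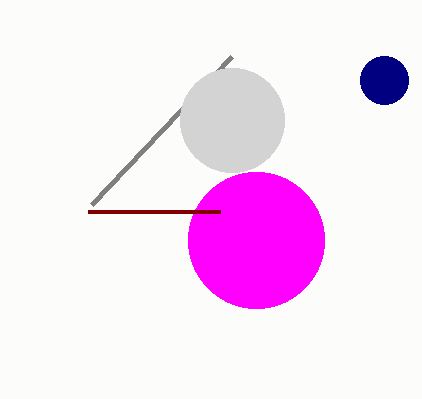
cx_1 = 384; cy_1 = 80; r_1 = 24; cx_2 = 256; cy_2 = 240; r_2 = 68; x1_3 = 232; y1_3 = 56; x0_4 = 220; y0_4 = 212; cx_5 = 232; cy_5 = 120; r_5 = 52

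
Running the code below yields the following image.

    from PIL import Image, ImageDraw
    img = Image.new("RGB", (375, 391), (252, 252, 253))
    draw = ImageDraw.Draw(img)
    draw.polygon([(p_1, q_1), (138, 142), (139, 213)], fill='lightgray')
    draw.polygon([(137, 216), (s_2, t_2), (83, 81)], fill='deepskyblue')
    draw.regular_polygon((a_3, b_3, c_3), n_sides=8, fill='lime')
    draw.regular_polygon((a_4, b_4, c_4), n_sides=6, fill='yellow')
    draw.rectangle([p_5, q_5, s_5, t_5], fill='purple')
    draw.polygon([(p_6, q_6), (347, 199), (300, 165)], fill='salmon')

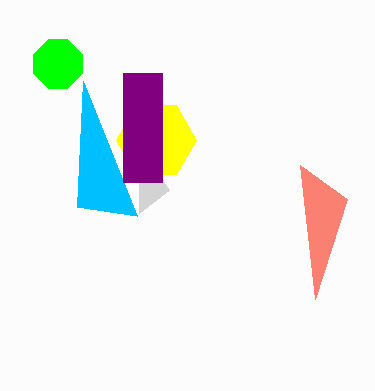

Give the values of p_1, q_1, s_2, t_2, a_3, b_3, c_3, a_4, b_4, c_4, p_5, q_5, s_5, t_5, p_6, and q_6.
p_1 = 169
q_1 = 190
s_2 = 77
t_2 = 207
a_3 = 58
b_3 = 64
c_3 = 26
a_4 = 156
b_4 = 140
c_4 = 40
p_5 = 123
q_5 = 73
s_5 = 162
t_5 = 182
p_6 = 315
q_6 = 299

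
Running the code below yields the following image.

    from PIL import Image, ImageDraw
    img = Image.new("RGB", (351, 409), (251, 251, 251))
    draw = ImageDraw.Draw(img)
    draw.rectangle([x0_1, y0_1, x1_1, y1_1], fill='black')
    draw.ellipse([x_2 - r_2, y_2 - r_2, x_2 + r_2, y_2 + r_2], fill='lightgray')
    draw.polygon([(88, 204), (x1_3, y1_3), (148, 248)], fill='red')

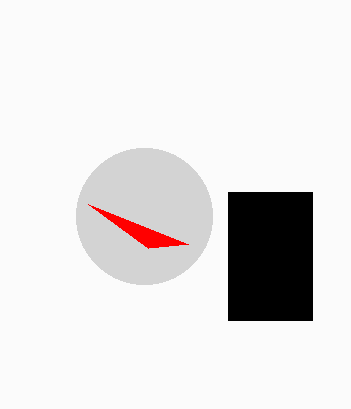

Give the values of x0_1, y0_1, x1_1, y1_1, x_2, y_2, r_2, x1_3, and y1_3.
x0_1 = 228
y0_1 = 192
x1_1 = 312
y1_1 = 320
x_2 = 144
y_2 = 216
r_2 = 68
x1_3 = 188
y1_3 = 244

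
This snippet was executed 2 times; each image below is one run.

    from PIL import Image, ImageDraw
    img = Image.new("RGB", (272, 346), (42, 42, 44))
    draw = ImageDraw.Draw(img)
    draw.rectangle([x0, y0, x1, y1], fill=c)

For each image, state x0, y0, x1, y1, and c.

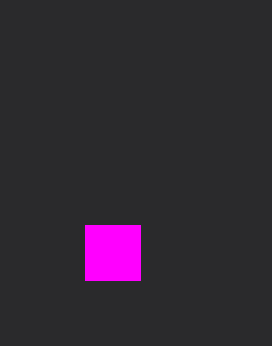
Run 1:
x0 = 85; y0 = 225; x1 = 140; y1 = 280; c = 'magenta'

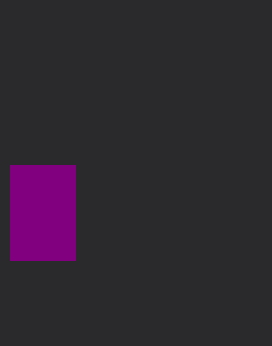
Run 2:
x0 = 10; y0 = 165; x1 = 75; y1 = 260; c = 'purple'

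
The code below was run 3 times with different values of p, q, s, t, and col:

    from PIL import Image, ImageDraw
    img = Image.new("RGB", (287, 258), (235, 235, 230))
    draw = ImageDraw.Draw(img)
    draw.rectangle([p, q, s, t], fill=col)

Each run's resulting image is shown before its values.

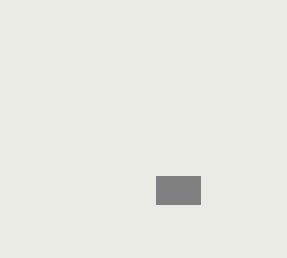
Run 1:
p = 156
q = 176
s = 200
t = 204
col = 'gray'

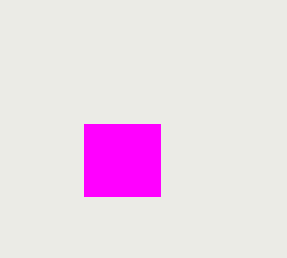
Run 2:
p = 84
q = 124
s = 160
t = 196
col = 'magenta'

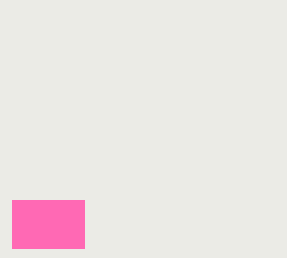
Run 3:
p = 12, q = 200, s = 84, t = 248, col = 'hotpink'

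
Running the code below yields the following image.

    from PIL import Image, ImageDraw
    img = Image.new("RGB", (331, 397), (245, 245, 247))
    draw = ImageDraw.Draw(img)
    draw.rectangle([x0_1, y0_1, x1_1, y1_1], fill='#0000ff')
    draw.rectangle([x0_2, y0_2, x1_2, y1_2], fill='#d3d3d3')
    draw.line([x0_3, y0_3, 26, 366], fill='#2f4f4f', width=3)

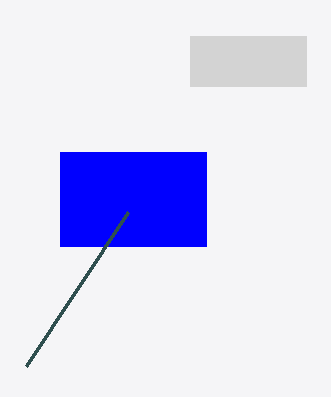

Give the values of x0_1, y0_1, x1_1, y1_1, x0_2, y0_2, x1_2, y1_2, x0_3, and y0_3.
x0_1 = 60
y0_1 = 152
x1_1 = 206
y1_1 = 246
x0_2 = 190
y0_2 = 36
x1_2 = 306
y1_2 = 86
x0_3 = 128
y0_3 = 212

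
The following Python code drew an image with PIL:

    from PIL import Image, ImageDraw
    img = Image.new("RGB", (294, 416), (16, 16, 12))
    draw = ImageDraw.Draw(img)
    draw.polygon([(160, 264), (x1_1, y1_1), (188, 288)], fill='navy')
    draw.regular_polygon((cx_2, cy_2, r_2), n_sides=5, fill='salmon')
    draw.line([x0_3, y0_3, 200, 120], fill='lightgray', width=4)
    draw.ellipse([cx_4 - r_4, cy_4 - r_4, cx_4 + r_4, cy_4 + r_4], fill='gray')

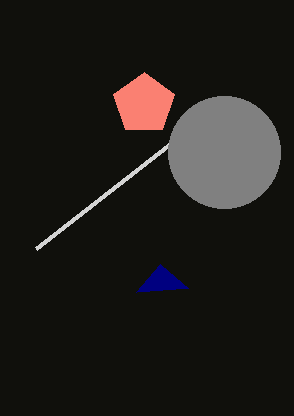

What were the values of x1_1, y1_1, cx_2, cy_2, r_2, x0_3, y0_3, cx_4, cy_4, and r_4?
x1_1 = 136, y1_1 = 292, cx_2 = 144, cy_2 = 104, r_2 = 32, x0_3 = 36, y0_3 = 248, cx_4 = 224, cy_4 = 152, r_4 = 56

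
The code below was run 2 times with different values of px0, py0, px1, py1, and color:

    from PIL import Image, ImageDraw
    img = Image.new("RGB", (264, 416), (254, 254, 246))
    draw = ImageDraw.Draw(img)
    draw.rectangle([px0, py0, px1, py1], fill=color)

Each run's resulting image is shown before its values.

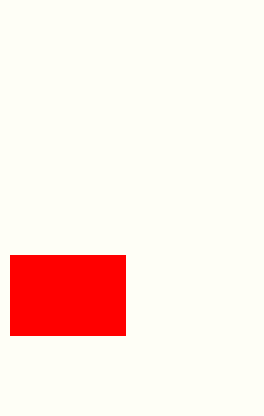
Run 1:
px0 = 10
py0 = 255
px1 = 125
py1 = 335
color = 'red'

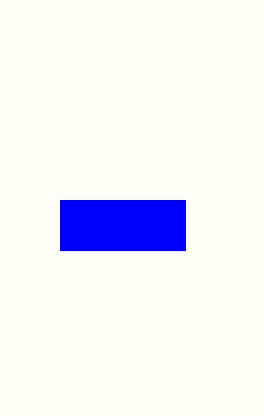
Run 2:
px0 = 60; py0 = 200; px1 = 185; py1 = 250; color = 'blue'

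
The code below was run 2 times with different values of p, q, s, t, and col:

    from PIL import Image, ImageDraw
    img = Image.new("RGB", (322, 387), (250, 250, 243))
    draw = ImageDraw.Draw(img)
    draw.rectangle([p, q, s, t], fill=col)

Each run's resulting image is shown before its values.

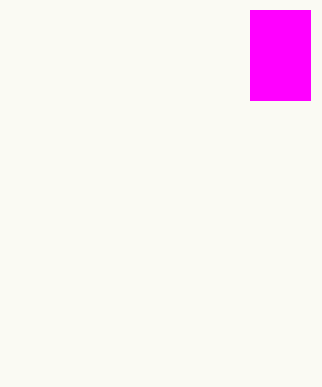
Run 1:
p = 250
q = 10
s = 310
t = 100
col = 'magenta'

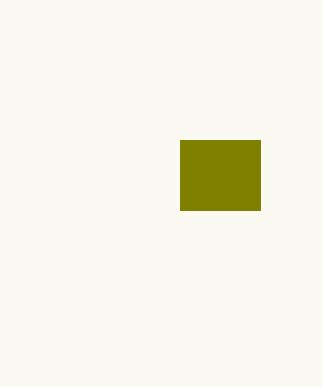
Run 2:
p = 180, q = 140, s = 260, t = 210, col = 'olive'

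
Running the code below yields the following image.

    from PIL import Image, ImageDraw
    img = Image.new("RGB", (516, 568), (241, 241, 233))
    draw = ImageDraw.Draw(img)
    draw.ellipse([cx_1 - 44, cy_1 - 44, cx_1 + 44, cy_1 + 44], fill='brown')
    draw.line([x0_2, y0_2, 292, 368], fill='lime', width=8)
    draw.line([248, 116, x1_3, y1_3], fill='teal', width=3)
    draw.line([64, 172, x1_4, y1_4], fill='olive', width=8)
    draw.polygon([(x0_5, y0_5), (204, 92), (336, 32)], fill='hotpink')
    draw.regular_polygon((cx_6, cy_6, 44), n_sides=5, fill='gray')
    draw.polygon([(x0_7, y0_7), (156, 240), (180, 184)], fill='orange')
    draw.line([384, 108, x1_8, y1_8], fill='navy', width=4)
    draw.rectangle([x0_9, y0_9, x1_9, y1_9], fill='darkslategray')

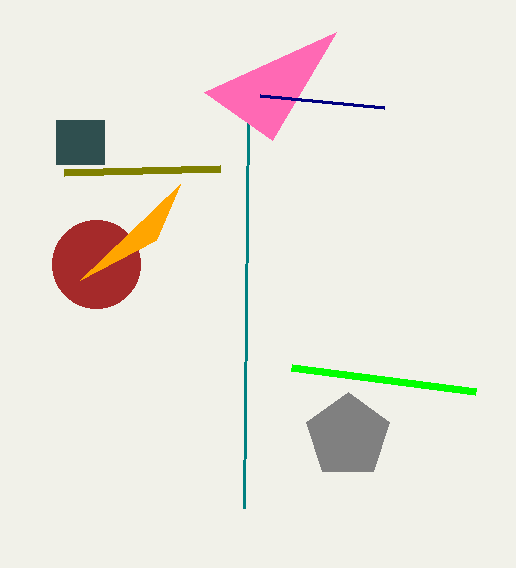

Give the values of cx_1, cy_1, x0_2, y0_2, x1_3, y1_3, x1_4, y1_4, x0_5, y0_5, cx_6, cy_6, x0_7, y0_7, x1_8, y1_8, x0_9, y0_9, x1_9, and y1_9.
cx_1 = 96
cy_1 = 264
x0_2 = 476
y0_2 = 392
x1_3 = 244
y1_3 = 508
x1_4 = 220
y1_4 = 168
x0_5 = 272
y0_5 = 140
cx_6 = 348
cy_6 = 436
x0_7 = 80
y0_7 = 280
x1_8 = 260
y1_8 = 96
x0_9 = 56
y0_9 = 120
x1_9 = 104
y1_9 = 164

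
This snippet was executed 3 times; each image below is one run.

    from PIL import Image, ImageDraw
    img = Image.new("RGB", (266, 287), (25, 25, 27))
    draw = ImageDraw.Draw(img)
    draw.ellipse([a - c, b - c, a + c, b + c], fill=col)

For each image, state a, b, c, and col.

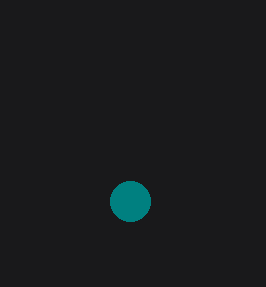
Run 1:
a = 130
b = 201
c = 20
col = 'teal'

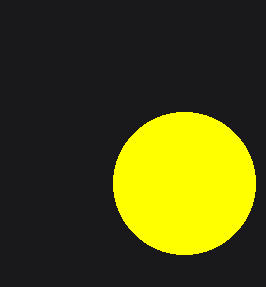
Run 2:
a = 184
b = 183
c = 71
col = 'yellow'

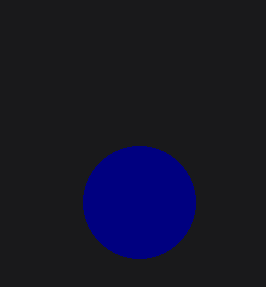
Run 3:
a = 139, b = 202, c = 56, col = 'navy'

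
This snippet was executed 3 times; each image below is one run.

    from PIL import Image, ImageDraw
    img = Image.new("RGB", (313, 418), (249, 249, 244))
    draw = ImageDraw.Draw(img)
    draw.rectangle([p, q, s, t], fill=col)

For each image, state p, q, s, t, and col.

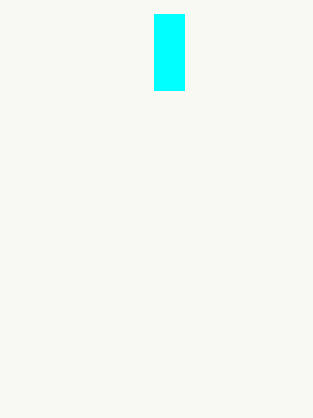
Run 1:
p = 154
q = 14
s = 184
t = 90
col = 'cyan'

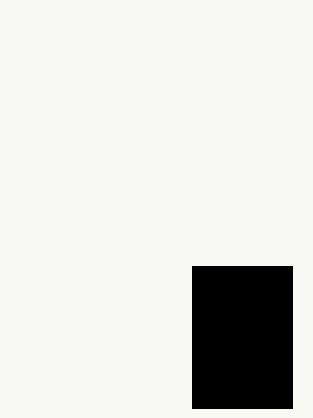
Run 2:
p = 192, q = 266, s = 292, t = 408, col = 'black'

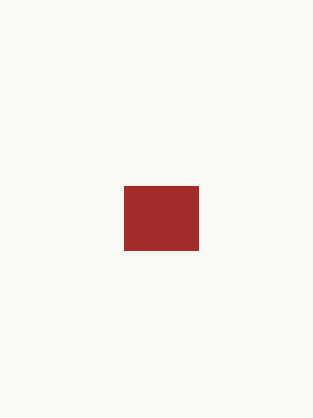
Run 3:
p = 124, q = 186, s = 198, t = 250, col = 'brown'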